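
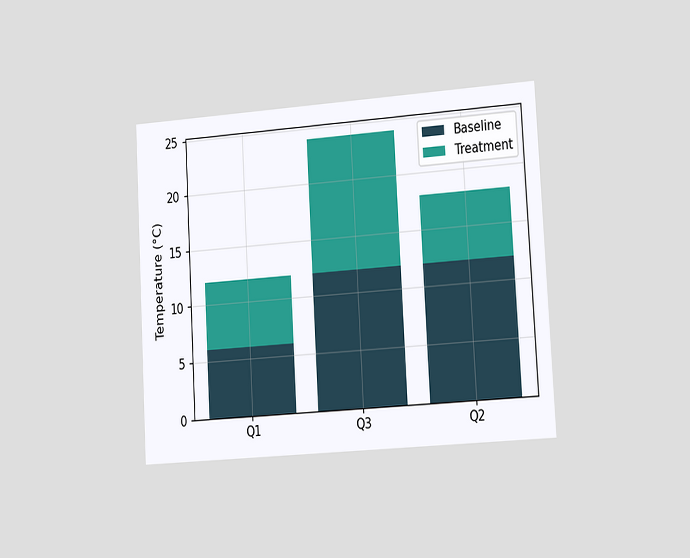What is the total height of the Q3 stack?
24°C

The chart is tilted about 3° counter-clockwise and viewed slightly from the right. The Q3 stack's top reaches 24°C on the y-axis.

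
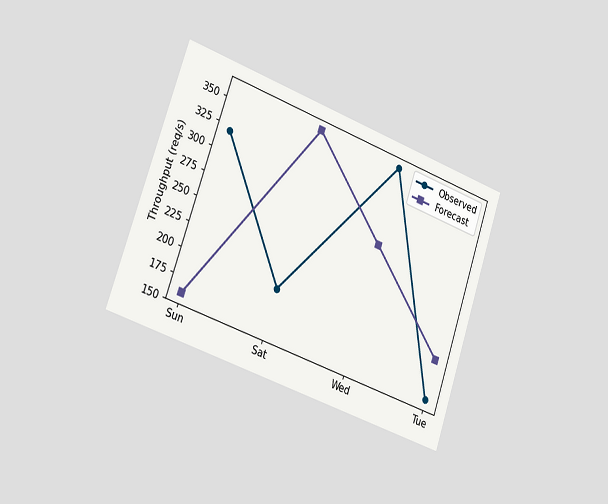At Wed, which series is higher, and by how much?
Observed, by 80req/s

The chart is tilted about 19° clockwise and viewed slightly from the left. At Wed, Observed sits above the other line by 80req/s.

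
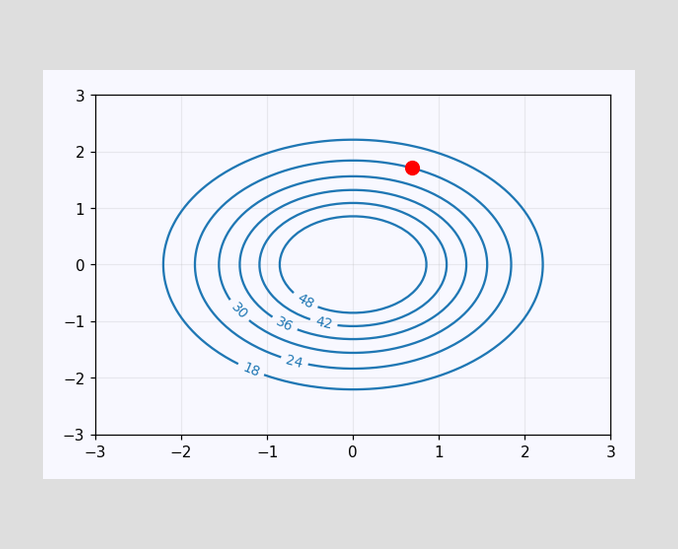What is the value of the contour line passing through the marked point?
24

The marked point sits on the contour labelled 24.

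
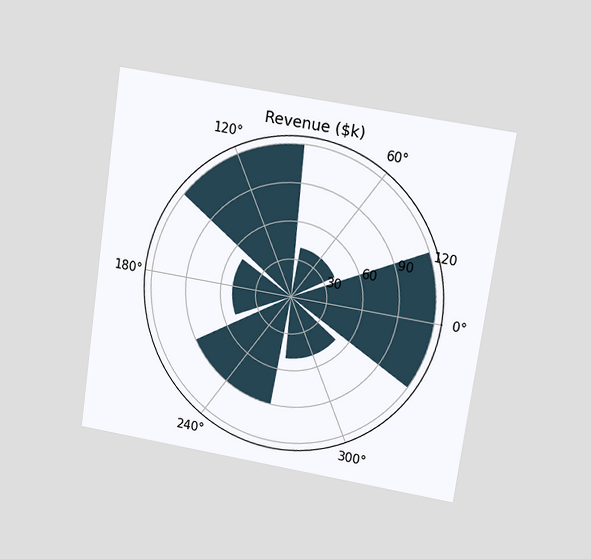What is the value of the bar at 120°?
$120k

The chart is tilted about 8° clockwise and viewed at a slight angle. The bar at 120° reaches $120k on the radial axis.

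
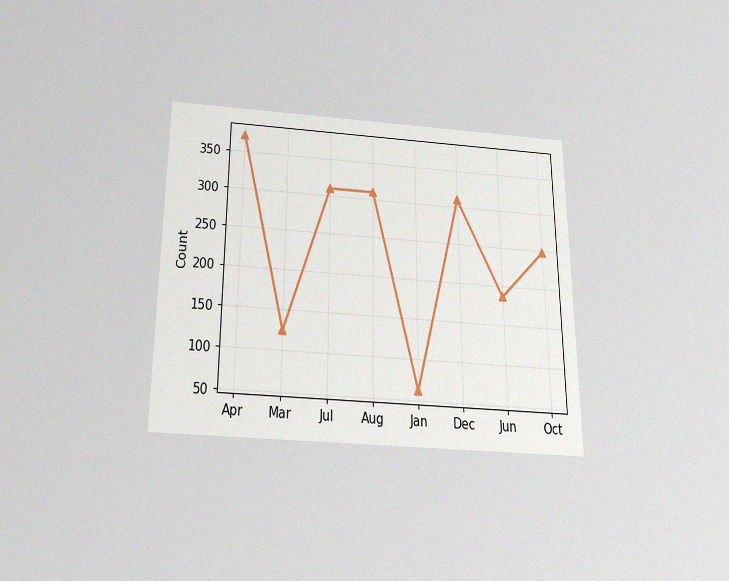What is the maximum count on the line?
The chart is viewed slightly from below, with some photo noise. The highest point is at Apr, and reading across to the y-axis gives 372.

372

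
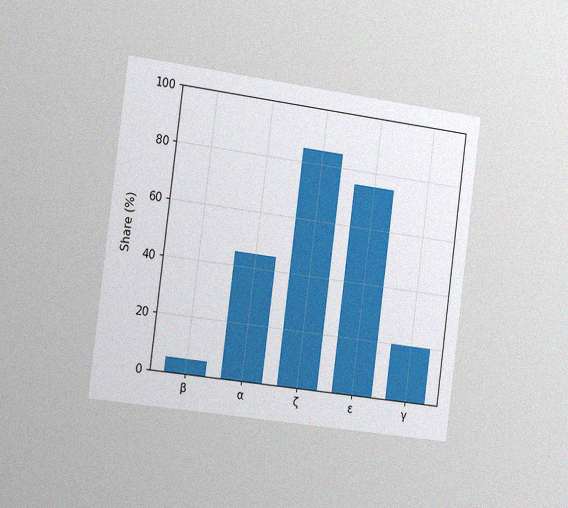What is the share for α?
45%

The chart is tilted about 7° clockwise and viewed slightly from the left, with some photo noise. Reading along the chart's y-axis, the α bar reaches 45%.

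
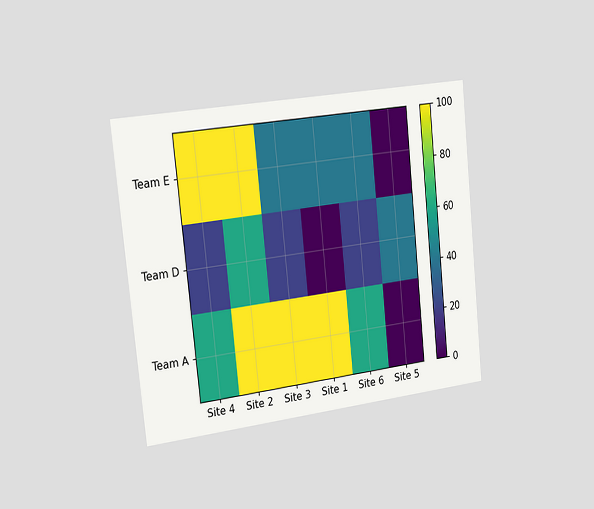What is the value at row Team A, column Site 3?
The chart is tilted about 6° counter-clockwise and viewed slightly from the left. Matching cell (Team A, Site 3) against the colorbar gives 100.

100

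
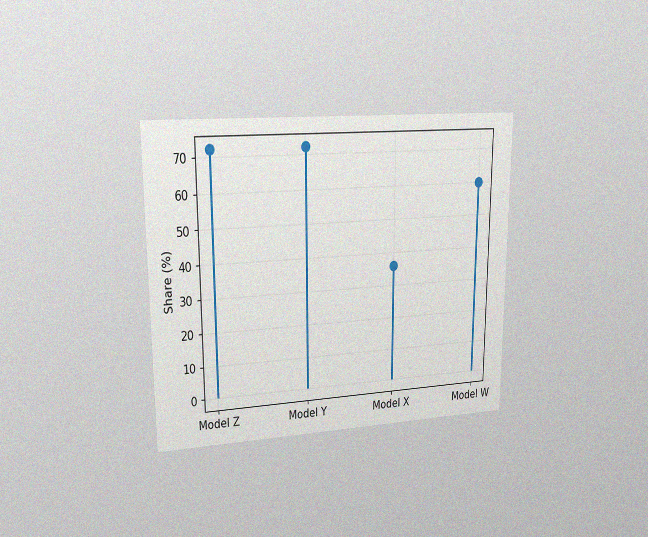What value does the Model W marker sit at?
The chart is viewed at a slight angle, with some photo noise. The Model W marker sits at 60%.

60%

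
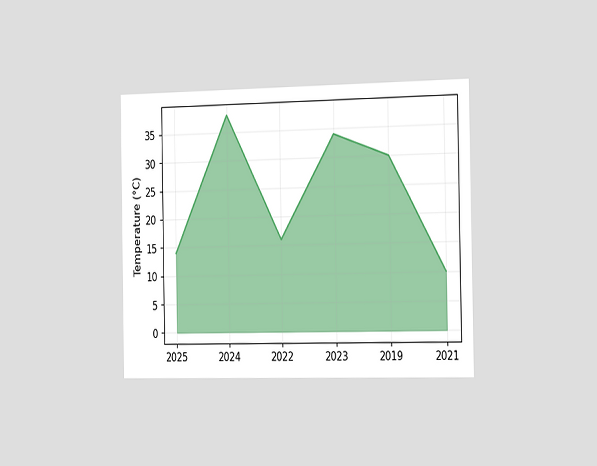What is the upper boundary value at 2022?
16°C

The chart is viewed slightly from the right. At 2022 the upper boundary is at 16°C.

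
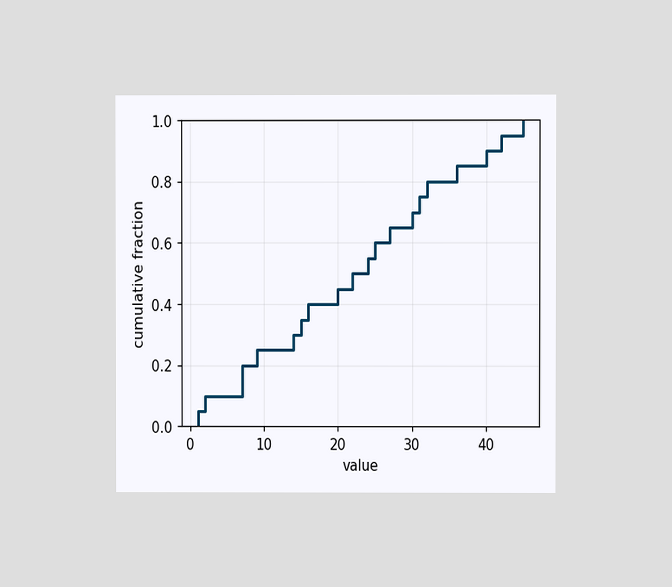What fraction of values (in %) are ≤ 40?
The chart is viewed at a slight angle. At x=40 the ECDF step is at 90%.

90%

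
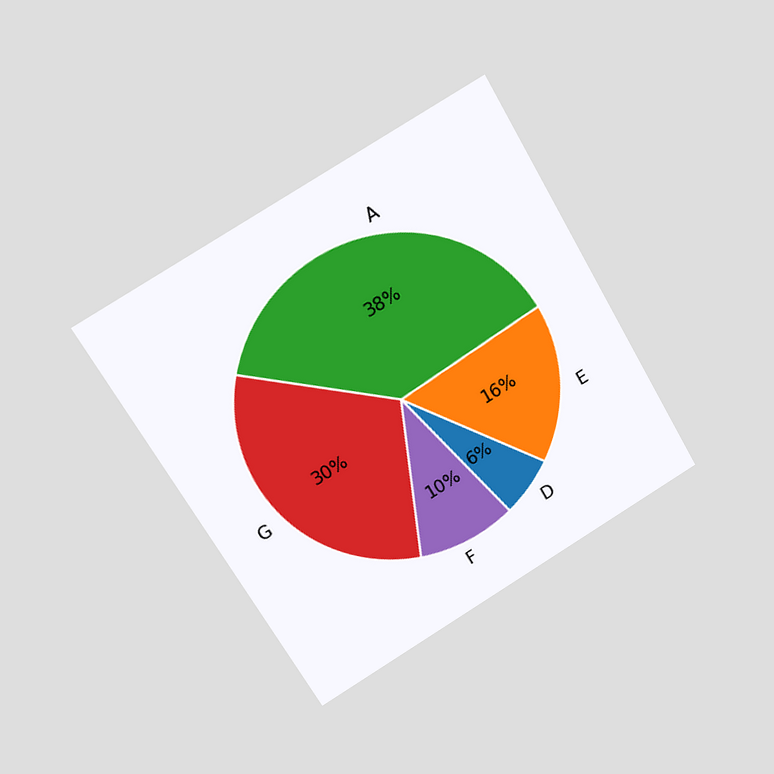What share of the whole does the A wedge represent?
38%

The chart is tilted about 30° counter-clockwise and viewed at a slight angle. The A slice takes up 38% of the pie.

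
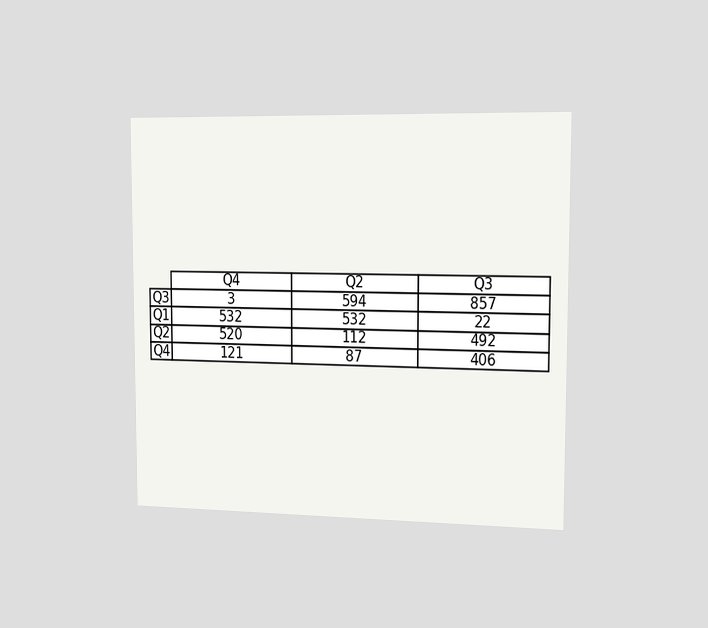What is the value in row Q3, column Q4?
3

The chart is viewed slightly from the right. The (Q3, Q4) cell reads 3.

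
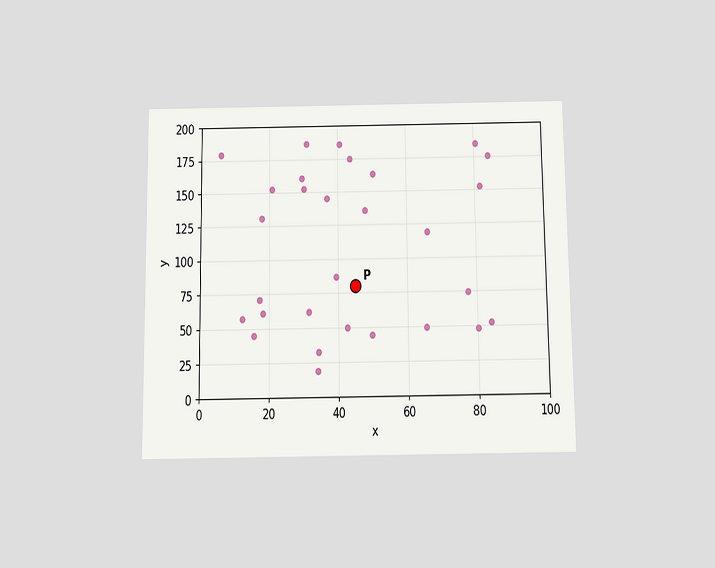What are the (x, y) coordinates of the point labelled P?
(45, 80)

The chart is viewed slightly from below. Following the gridlines from P to each axis, P sits at (45, 80).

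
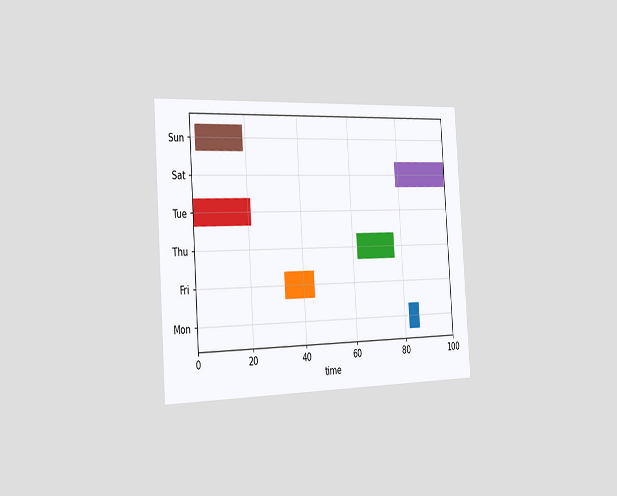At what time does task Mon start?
82

The chart is tilted about 4° counter-clockwise and viewed slightly from the left. The Mon bar begins at t=82.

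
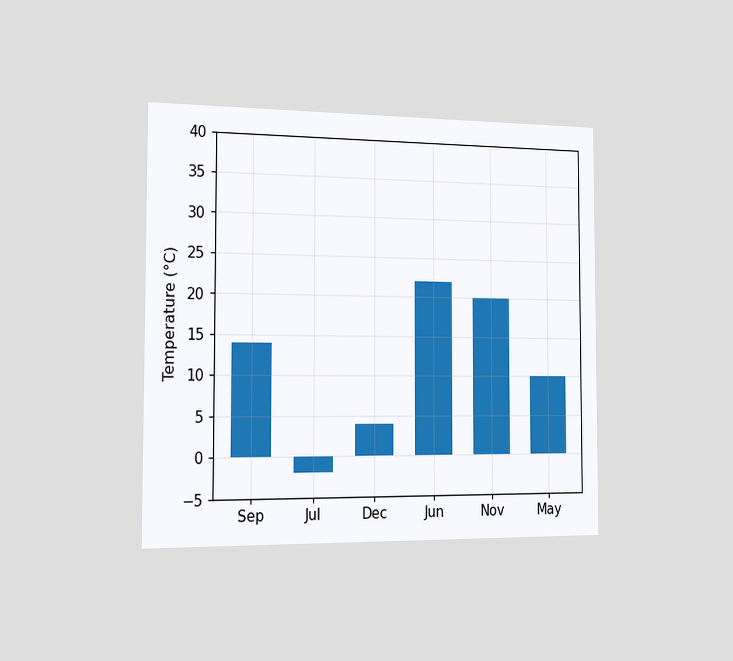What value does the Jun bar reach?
22°C

The chart is viewed slightly from the left. Reading along the chart's y-axis, the Jun bar reaches 22°C.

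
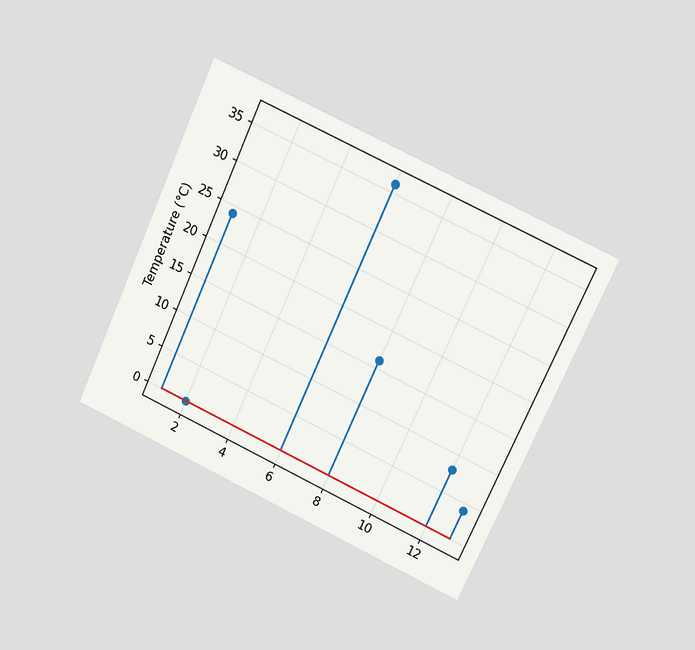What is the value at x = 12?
The chart is tilted about 25° clockwise and viewed at a slight angle. The stem at x=12 reaches 8°C.

8°C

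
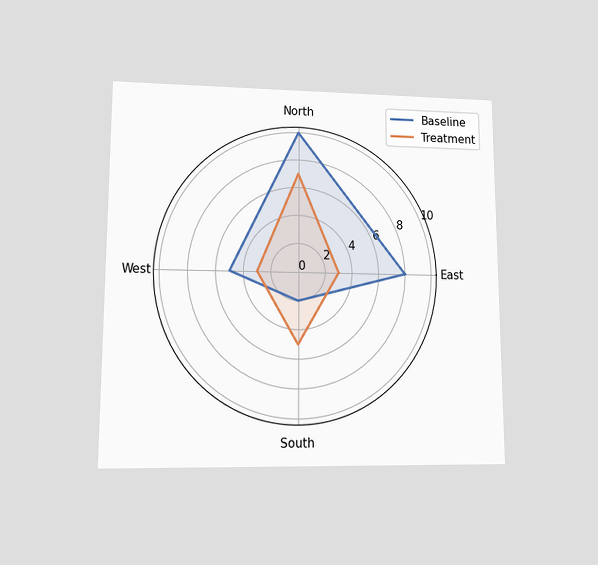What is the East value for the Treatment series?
3

The chart is viewed at a slight angle. On the East axis, Treatment reaches 3.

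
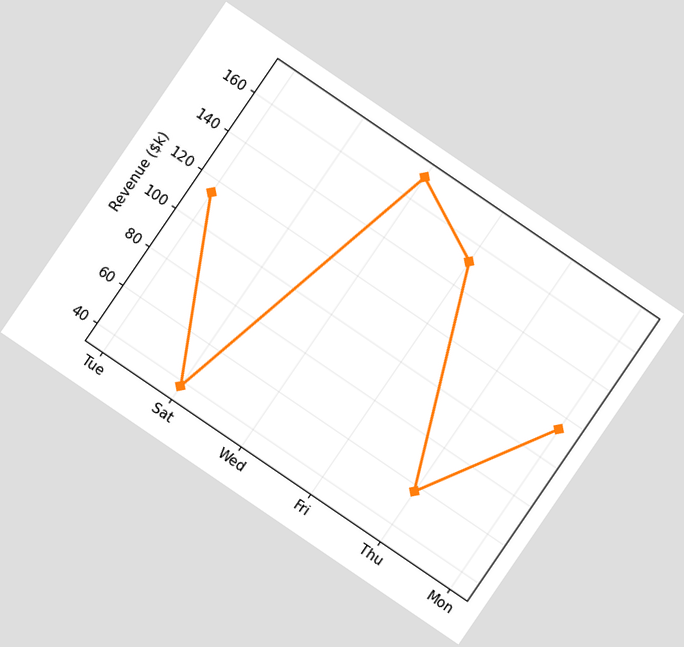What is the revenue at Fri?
The chart is tilted about 34° clockwise. At Fri, the line is at $152k.

$152k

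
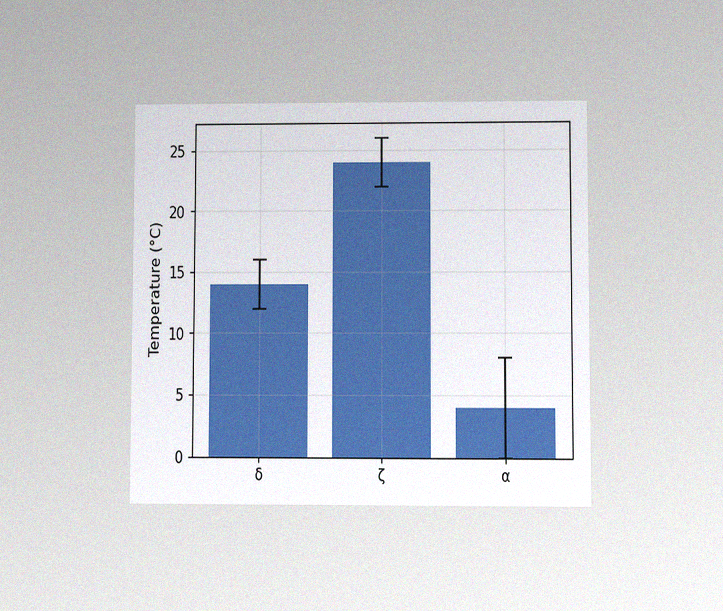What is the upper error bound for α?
8°C

The chart is viewed at a slight angle, with some photo noise. The α bar's upper whisker reaches 8°C.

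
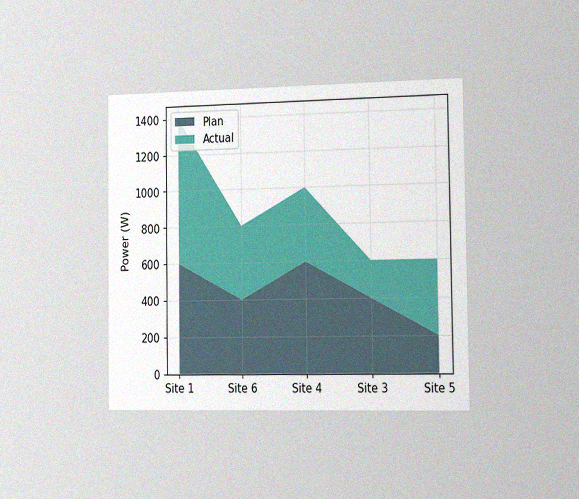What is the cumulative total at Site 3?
600W

The chart is viewed slightly from the right, with some photo noise. The stacked total at Site 3 reaches 600W.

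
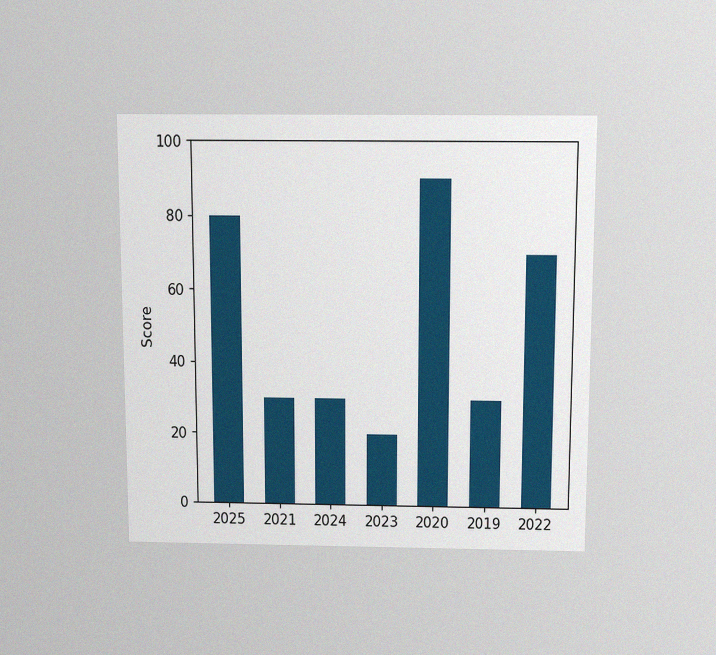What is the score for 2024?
The chart is viewed slightly from above, with some photo noise. Reading along the chart's y-axis, the 2024 bar reaches 30.

30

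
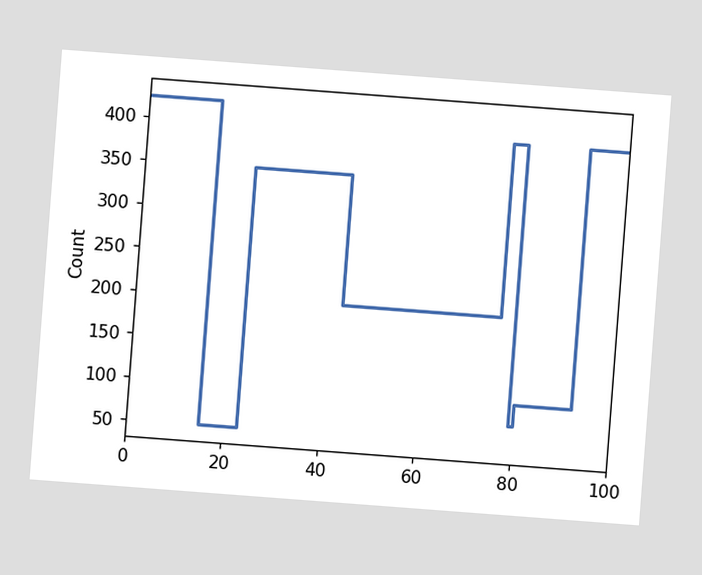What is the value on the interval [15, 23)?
50

The chart is tilted about 4° clockwise. On [15, 23) the step sits at 50.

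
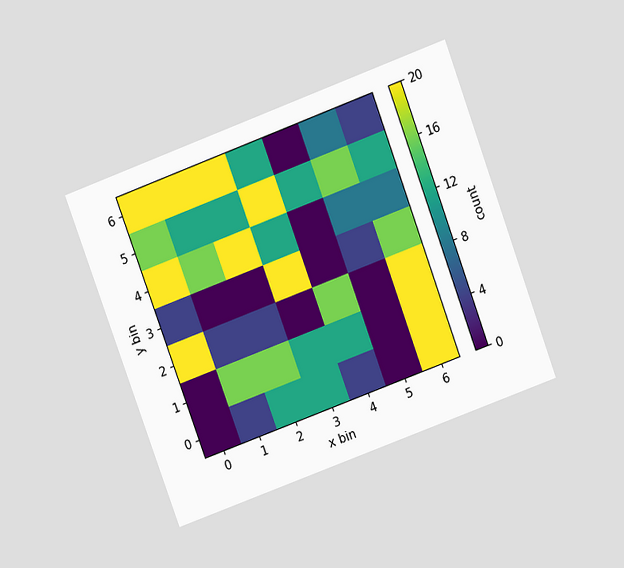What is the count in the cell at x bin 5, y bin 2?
0

The chart is tilted about 20° counter-clockwise and viewed slightly from above. Matching the cell (5, 2) against the colorbar gives 0.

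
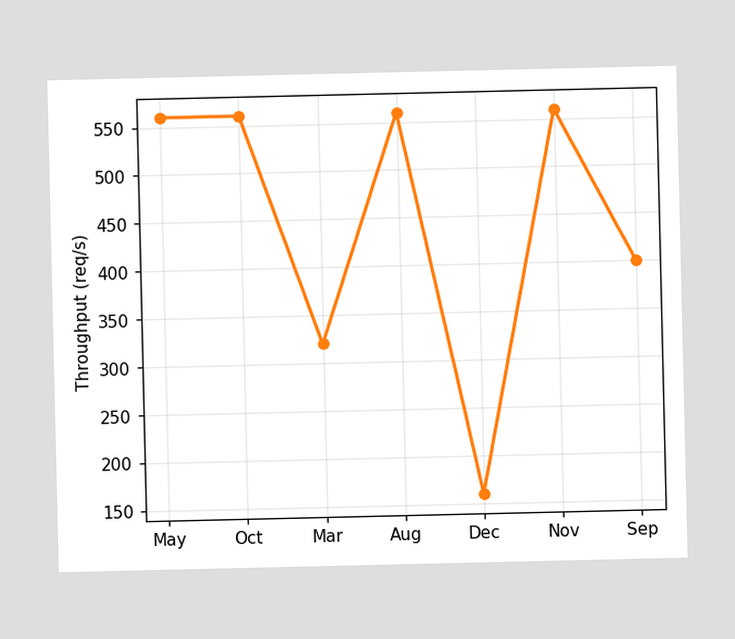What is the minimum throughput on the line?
The lowest point is at Dec, and reading across to the y-axis gives 160req/s.

160req/s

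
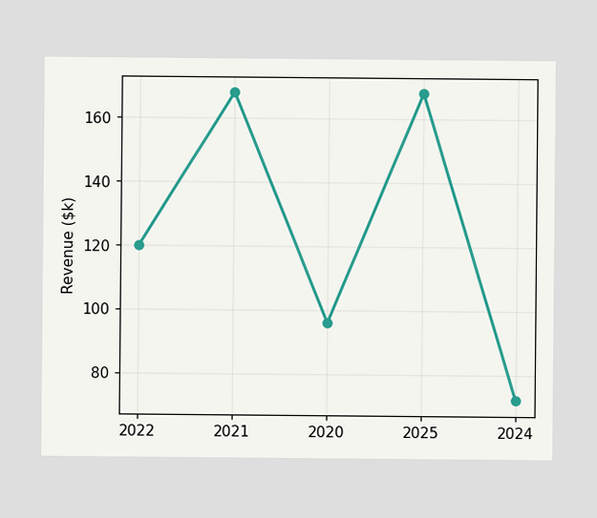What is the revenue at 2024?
At 2024, the line is at $72k.

$72k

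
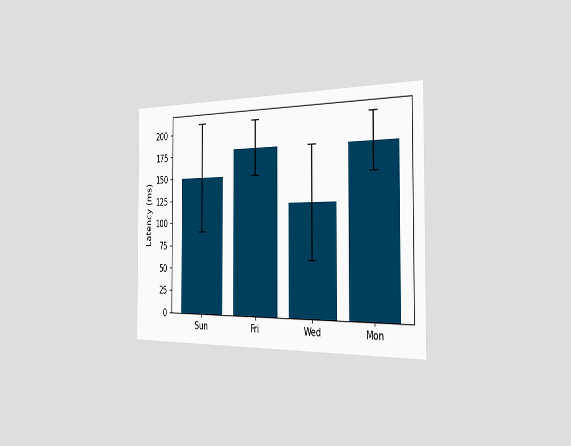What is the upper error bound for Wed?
180ms

The chart is viewed slightly from the right. The Wed bar's upper whisker reaches 180ms.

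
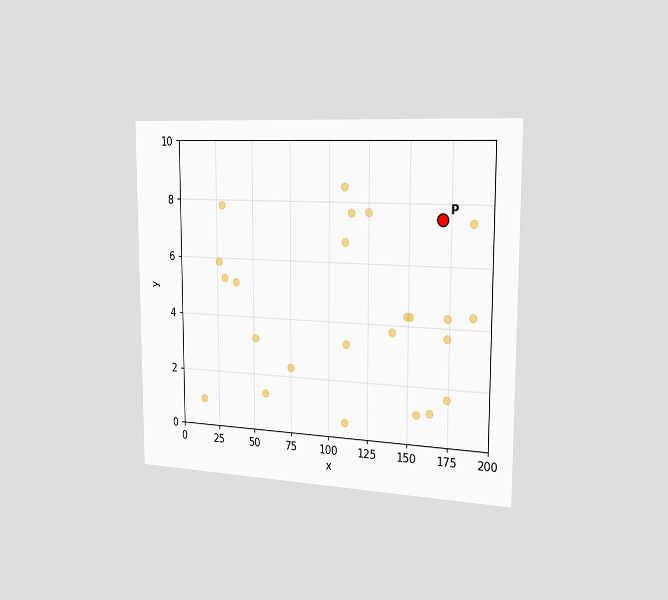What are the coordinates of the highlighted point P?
(170, 7.5)

The chart is viewed slightly from the right. Following the gridlines from P to each axis, P sits at (170, 7.5).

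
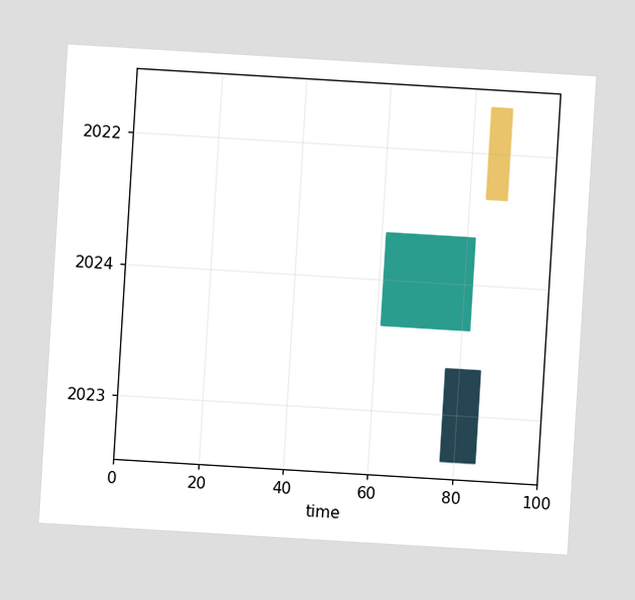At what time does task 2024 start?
The chart is tilted about 3° clockwise. The 2024 bar begins at t=61.

61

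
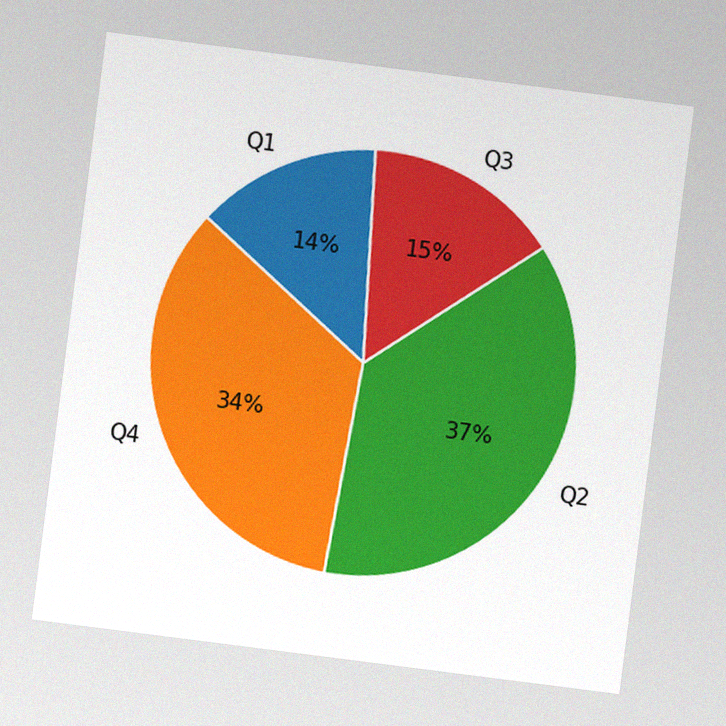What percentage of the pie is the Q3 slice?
The chart is tilted about 7° clockwise, with some photo noise. The Q3 slice takes up 15% of the pie.

15%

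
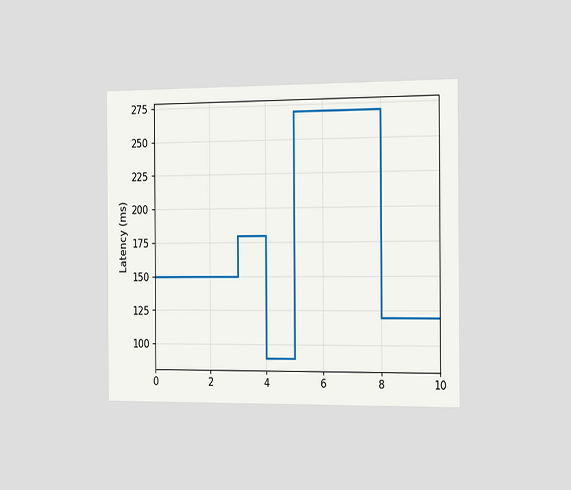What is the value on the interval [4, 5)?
The chart is viewed slightly from the right. On [4, 5) the step sits at 90ms.

90ms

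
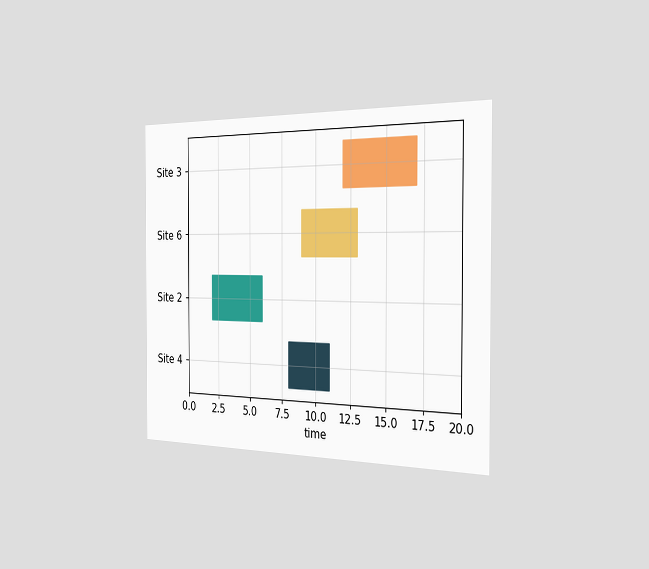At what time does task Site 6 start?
9

The chart is viewed slightly from the right. The Site 6 bar begins at t=9.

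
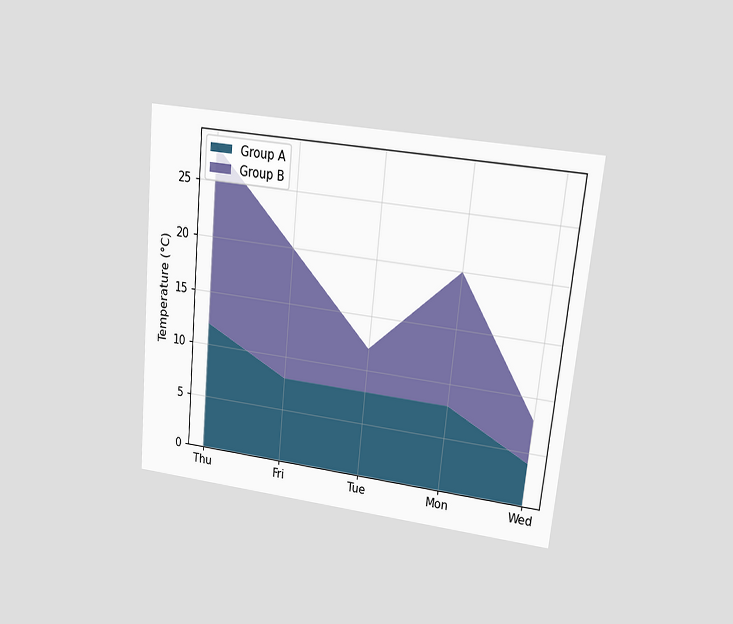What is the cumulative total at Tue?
12°C

The chart is tilted about 6° clockwise and viewed at a slight angle. The stacked total at Tue reaches 12°C.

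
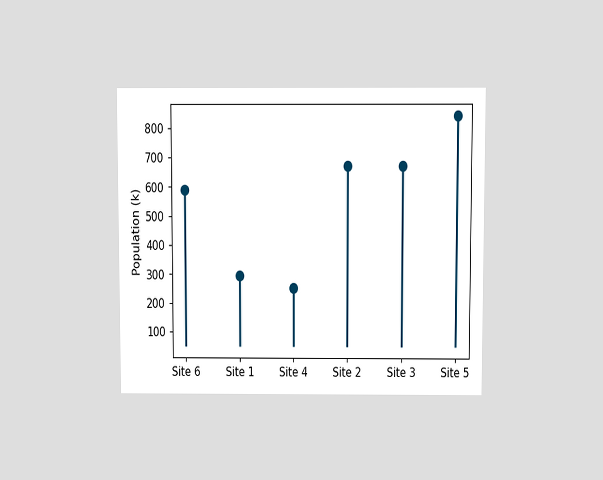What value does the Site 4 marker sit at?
The chart is viewed slightly from above. The Site 4 marker sits at 252k.

252k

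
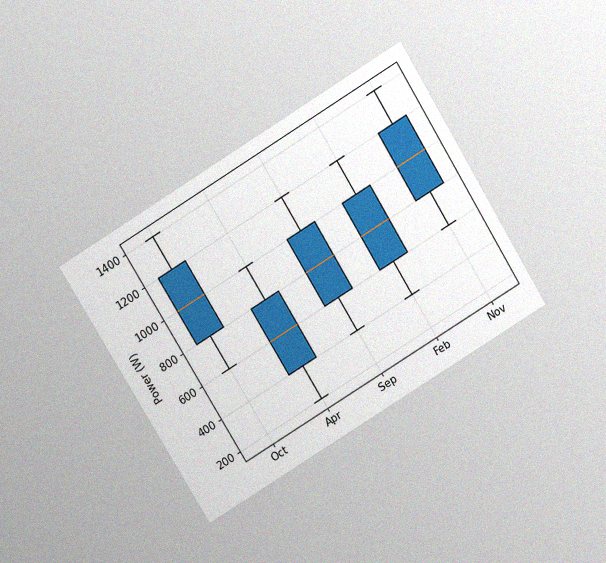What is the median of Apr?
The chart is tilted about 31° counter-clockwise and viewed slightly from above, with some photo noise. The median line in the Apr box sits at 600W.

600W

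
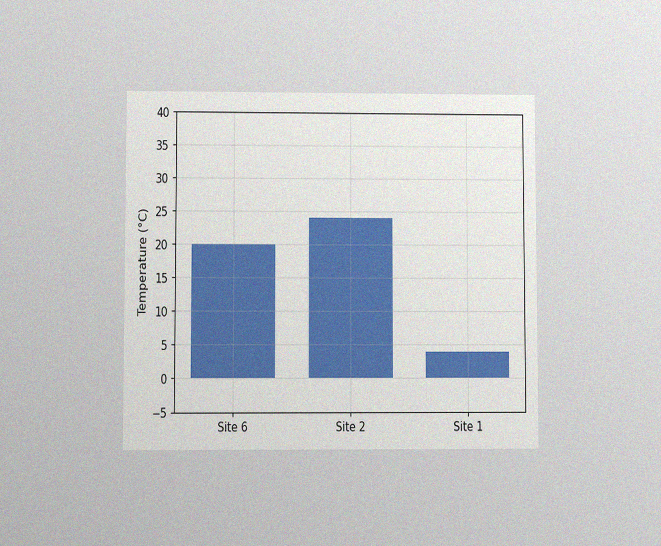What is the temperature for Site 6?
20°C

The chart is viewed at a slight angle, with some photo noise. Reading along the chart's y-axis, the Site 6 bar reaches 20°C.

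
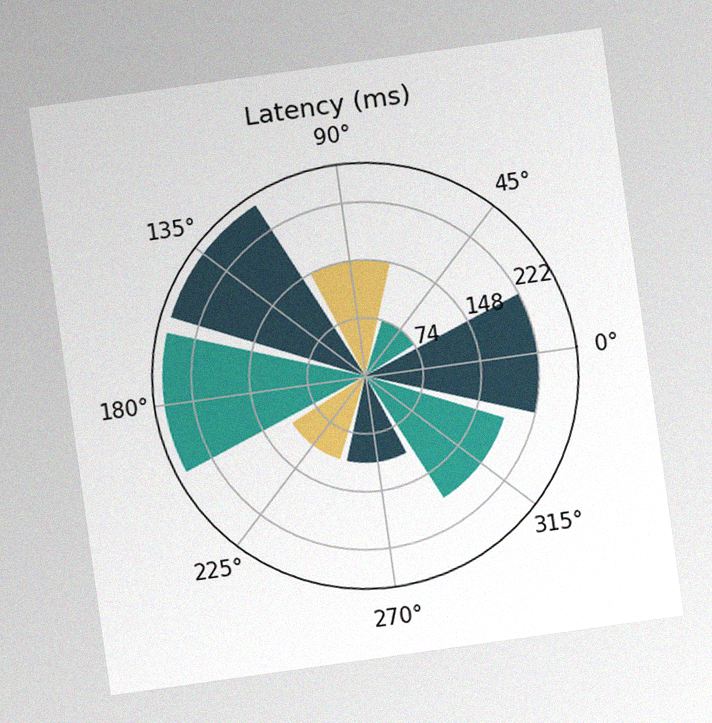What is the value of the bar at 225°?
111ms

The chart is tilted about 8° counter-clockwise, with some photo noise. The bar at 225° reaches 111ms on the radial axis.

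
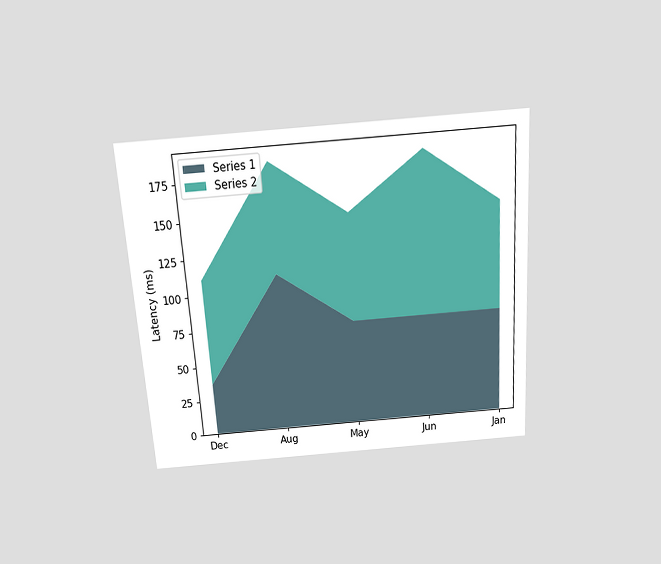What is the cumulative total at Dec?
The chart is tilted about 4° counter-clockwise and viewed slightly from above. The stacked total at Dec reaches 111ms.

111ms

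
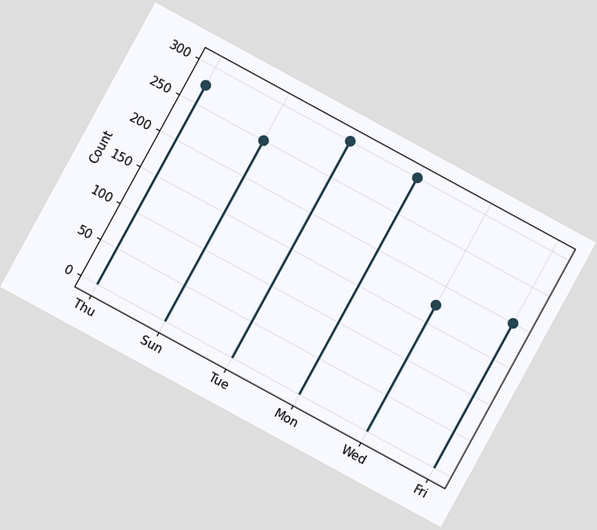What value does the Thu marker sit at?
The chart is tilted about 29° clockwise. The Thu marker sits at 275.

275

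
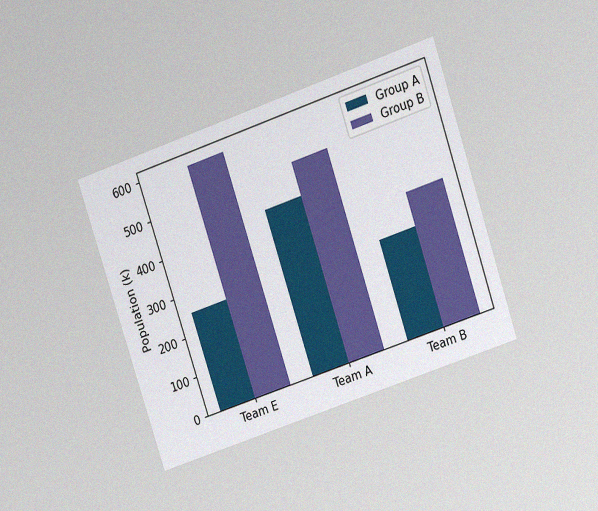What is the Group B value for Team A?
The chart is tilted about 19° counter-clockwise and viewed at a slight angle, with some photo noise. The Group B bar at Team A reaches 510k on the y-axis.

510k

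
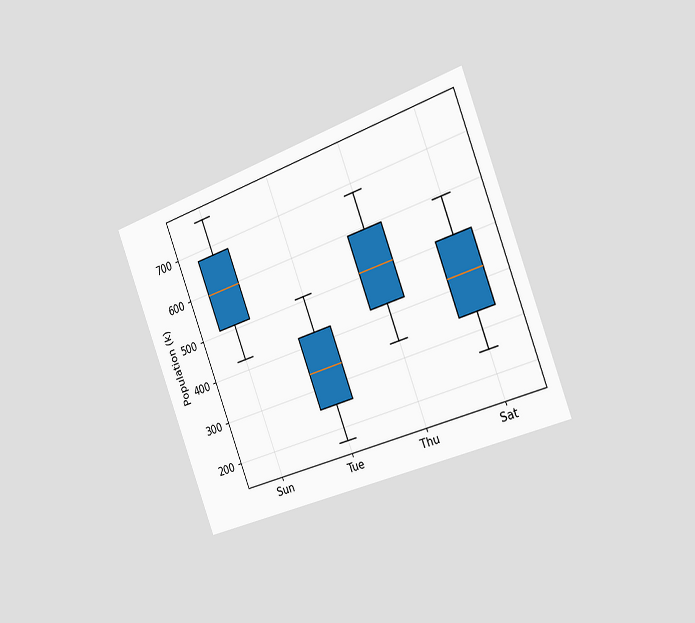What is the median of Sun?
The chart is tilted about 21° counter-clockwise and viewed slightly from the right. The median line in the Sun box sits at 595k.

595k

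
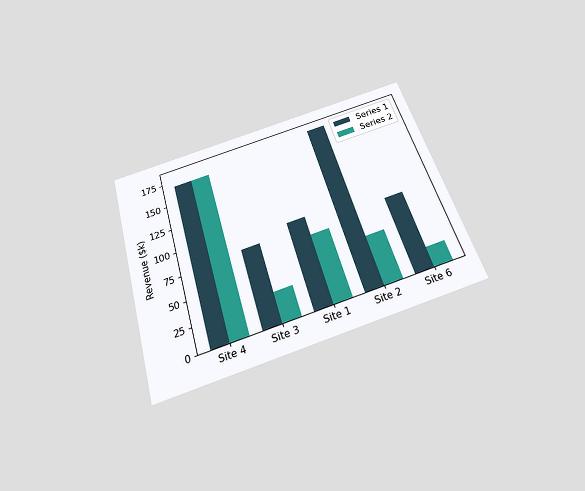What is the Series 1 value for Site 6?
The chart is tilted about 17° counter-clockwise and viewed slightly from below. The Series 1 bar at Site 6 reaches $80k on the y-axis.

$80k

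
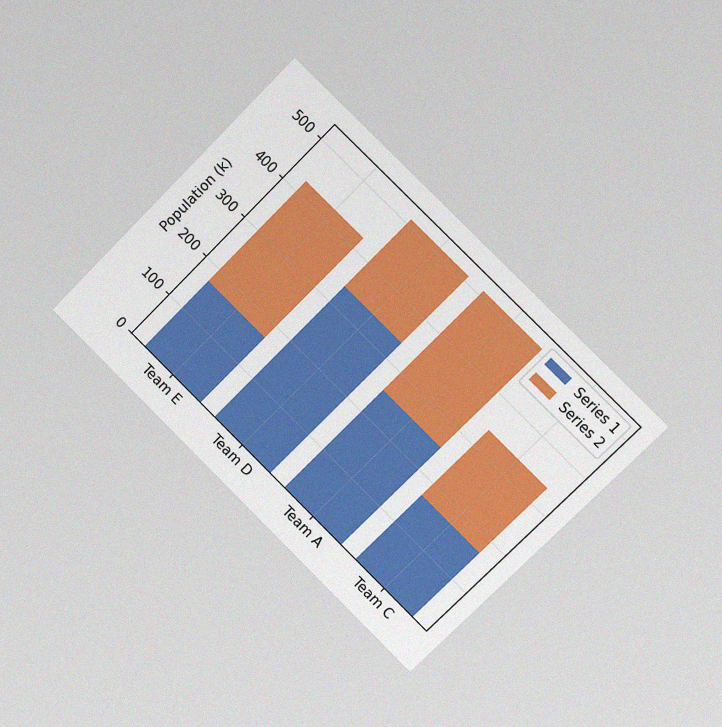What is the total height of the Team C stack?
340k

The chart is tilted about 45° clockwise and viewed at a slight angle, with some photo noise. The Team C stack's top reaches 340k on the y-axis.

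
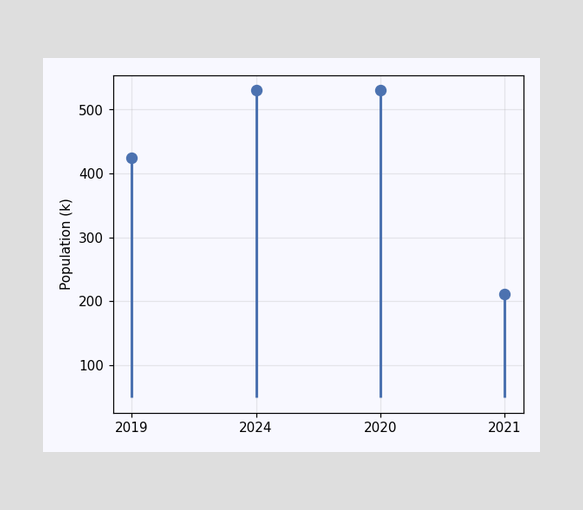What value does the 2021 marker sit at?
212k

The 2021 marker sits at 212k.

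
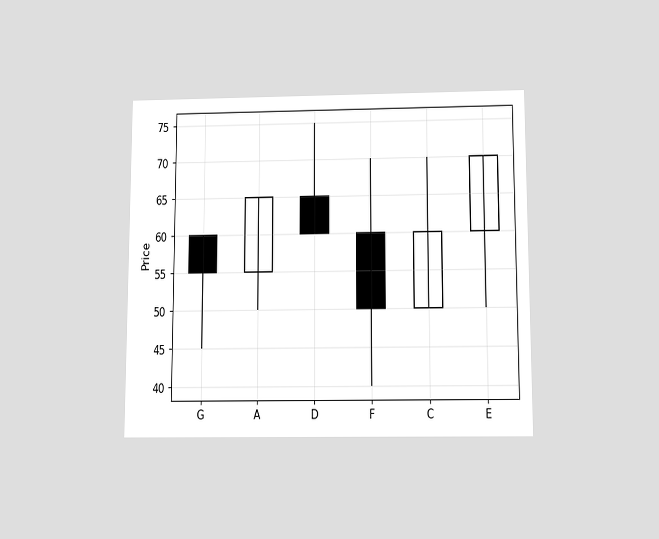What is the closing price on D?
60

The chart is viewed slightly from below. The D candle closes at 60.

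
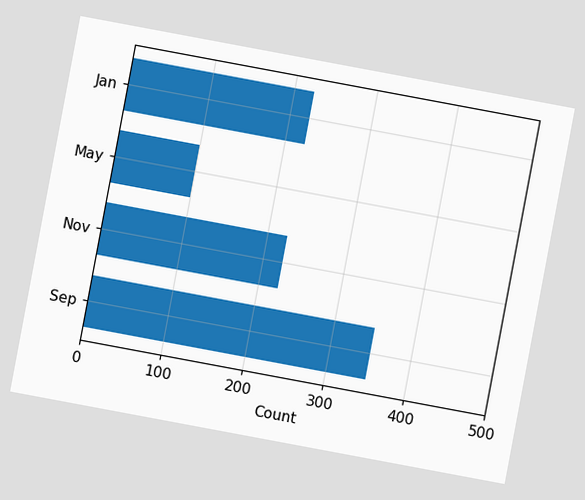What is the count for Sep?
The chart is tilted about 11° clockwise. Reading along the chart's x-axis, the Sep bar reaches 350.

350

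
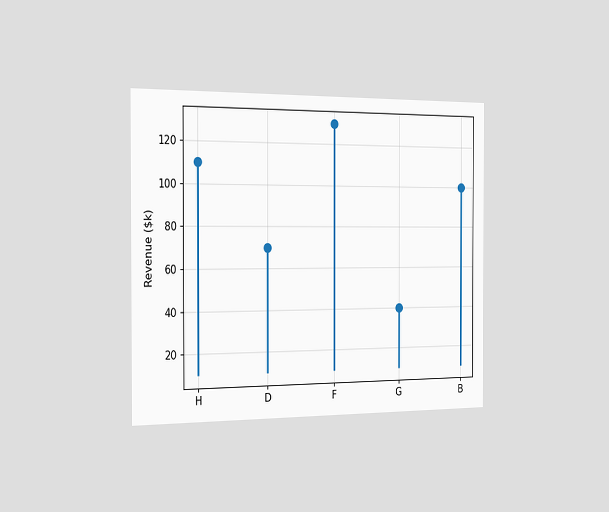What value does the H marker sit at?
The chart is viewed slightly from the left. The H marker sits at $110k.

$110k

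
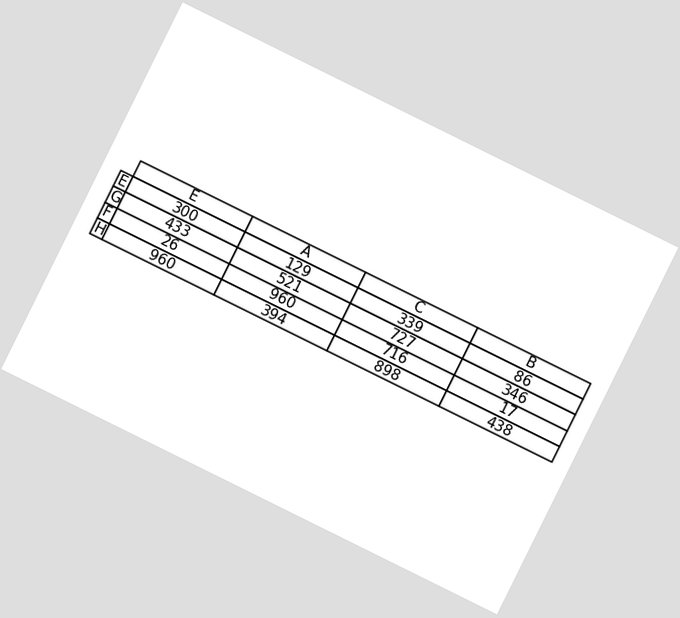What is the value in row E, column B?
The chart is tilted about 26° clockwise. The (E, B) cell reads 86.

86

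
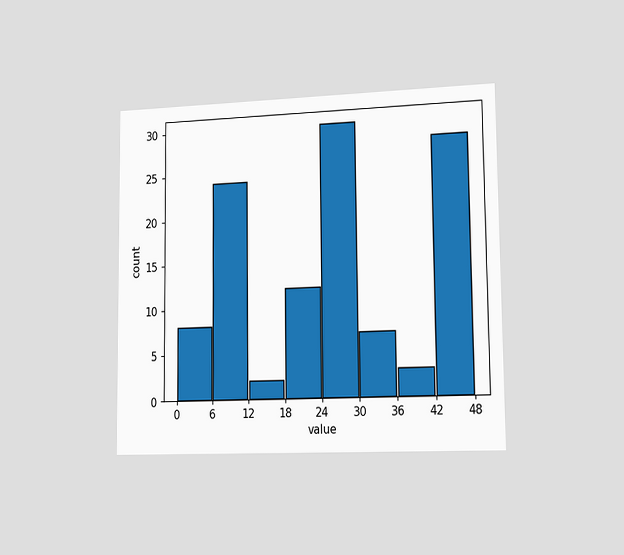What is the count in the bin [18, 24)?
The chart is viewed slightly from the right. The [18, 24) bin has height 12.

12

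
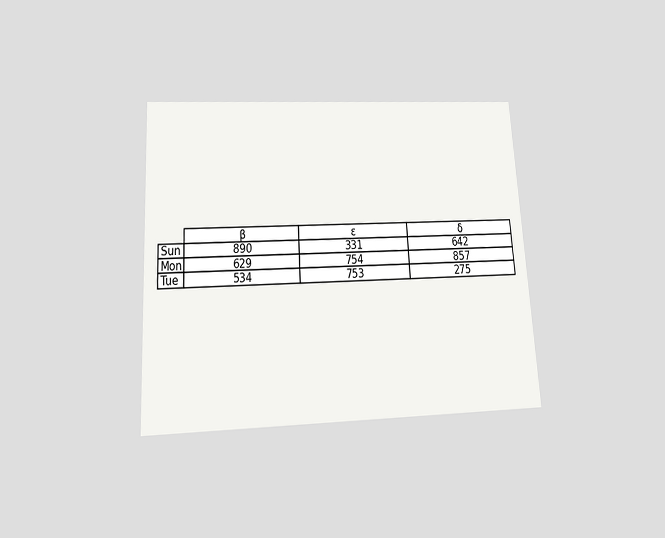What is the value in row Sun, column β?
890

The chart is tilted about 3° counter-clockwise and viewed slightly from below. The (Sun, β) cell reads 890.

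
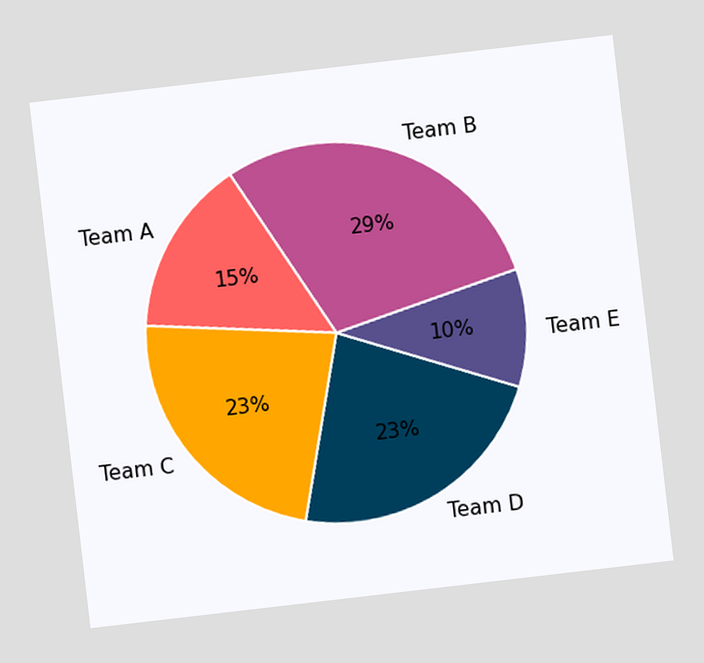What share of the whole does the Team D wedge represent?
The chart is tilted about 7° counter-clockwise. The Team D slice takes up 23% of the pie.

23%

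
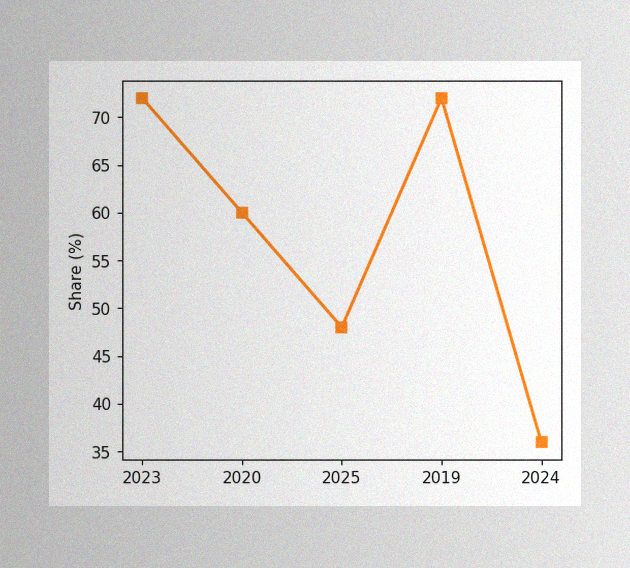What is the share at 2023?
72%

The image has some photo noise and uneven lighting. At 2023, the line is at 72%.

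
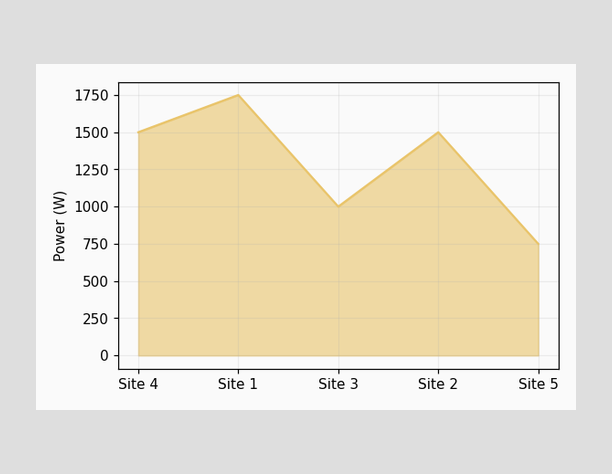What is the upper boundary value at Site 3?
1000W

At Site 3 the upper boundary is at 1000W.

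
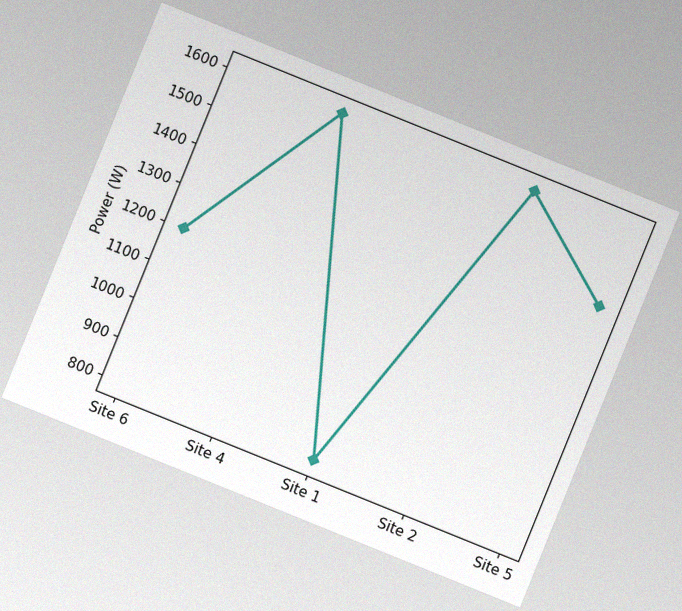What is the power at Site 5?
The chart is tilted about 22° clockwise, with some photo noise. At Site 5, the line is at 1400W.

1400W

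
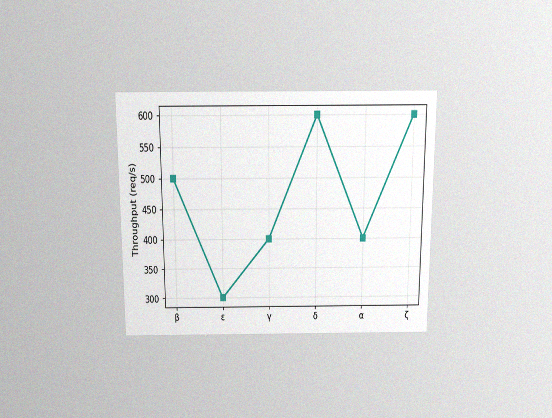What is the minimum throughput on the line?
The chart is viewed slightly from above, with some photo noise. The lowest point is at ε, and reading across to the y-axis gives 300req/s.

300req/s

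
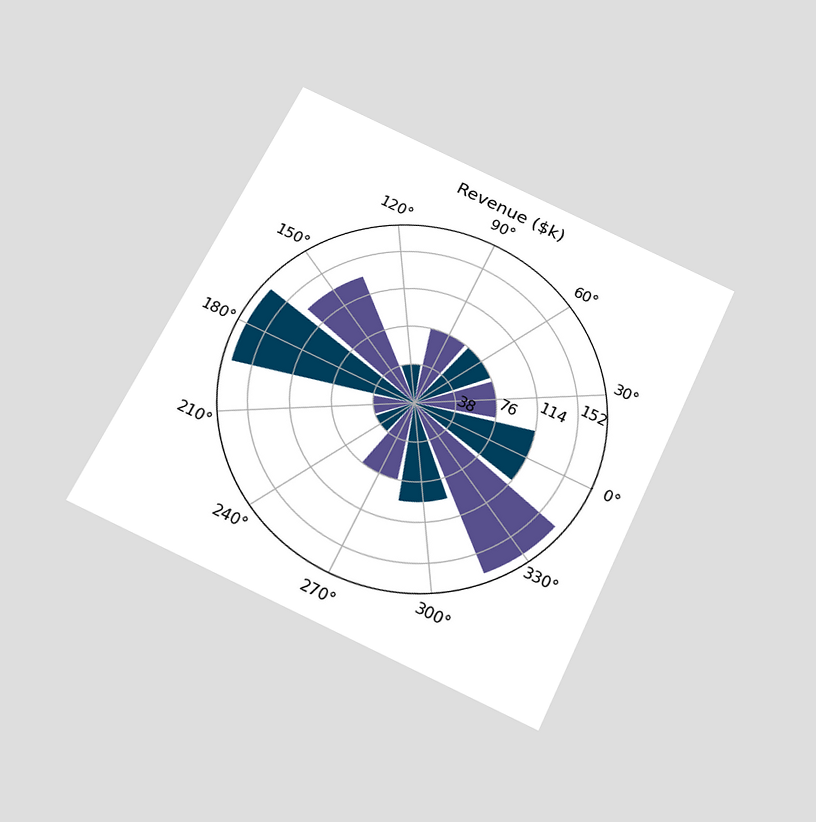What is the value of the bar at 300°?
$95k

The chart is tilted about 25° clockwise and viewed slightly from below. The bar at 300° reaches $95k on the radial axis.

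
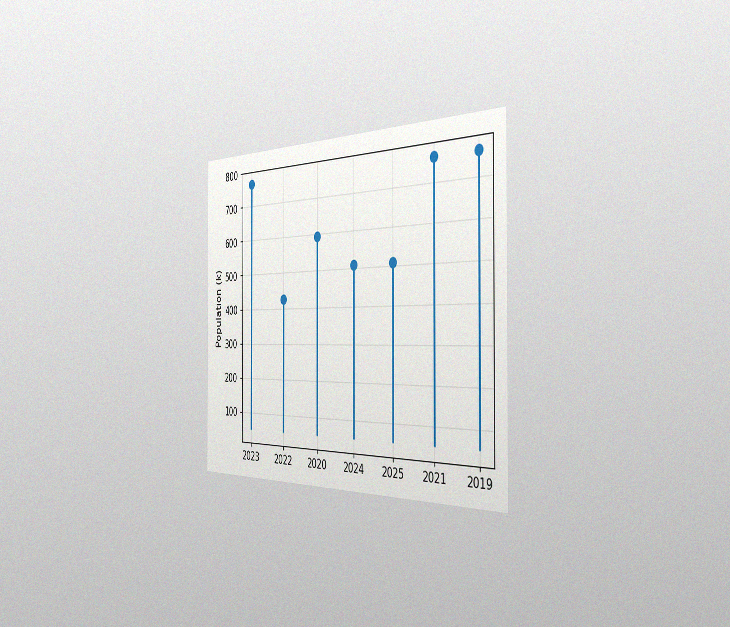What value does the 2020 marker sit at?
The chart is viewed slightly from the right, with some photo noise. The 2020 marker sits at 595k.

595k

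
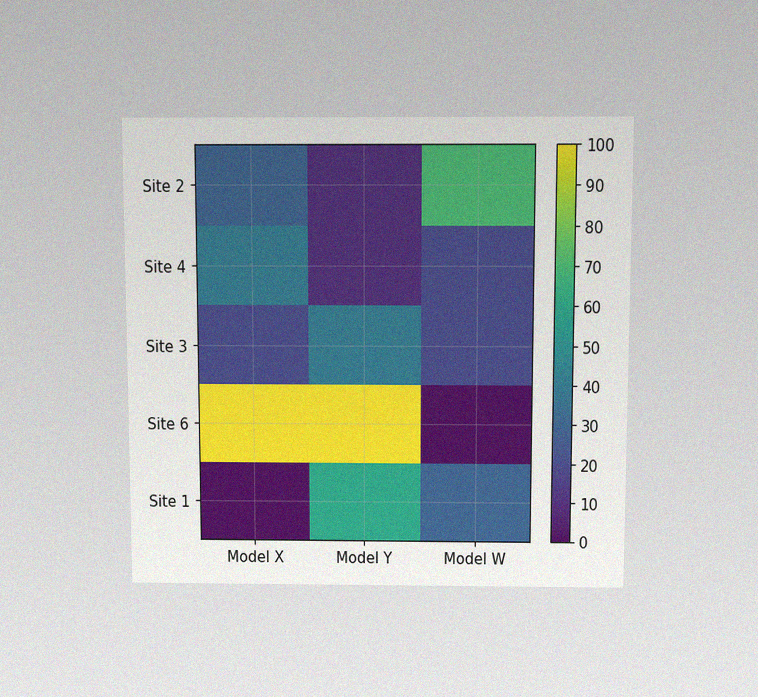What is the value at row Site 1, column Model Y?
The chart is viewed slightly from above, with some photo noise. Matching cell (Site 1, Model Y) against the colorbar gives 60.

60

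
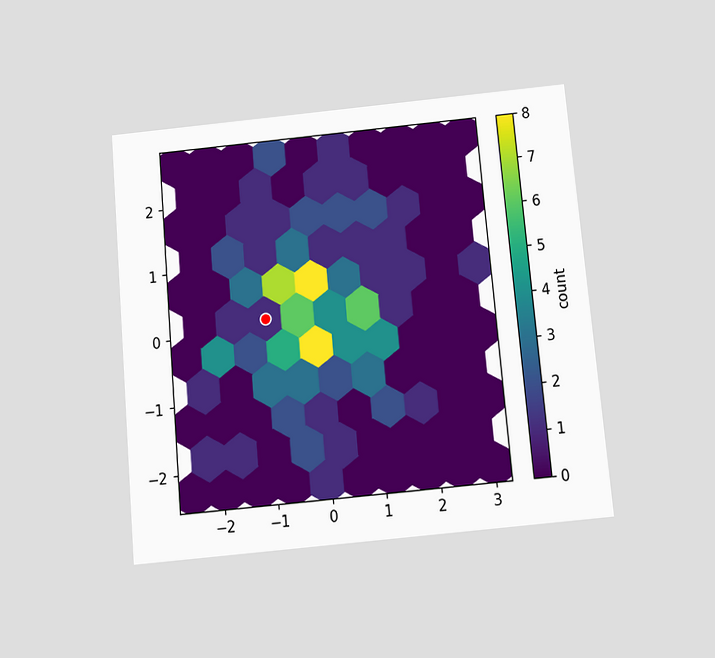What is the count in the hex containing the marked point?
1

The chart is tilted about 5° counter-clockwise and viewed slightly from below. The marked hex reads 1 on the colorbar.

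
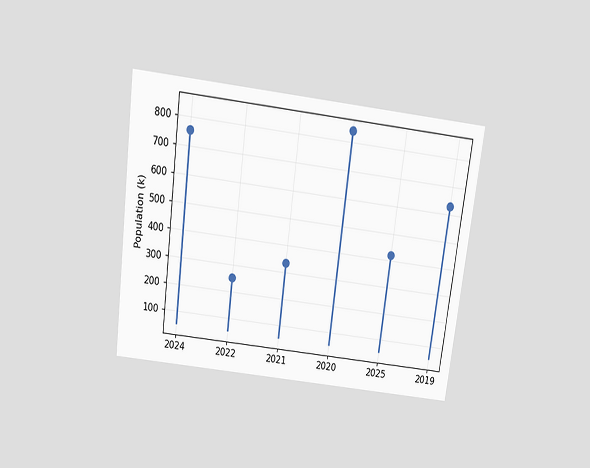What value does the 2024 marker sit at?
756k

The chart is tilted about 7° clockwise and viewed slightly from above. The 2024 marker sits at 756k.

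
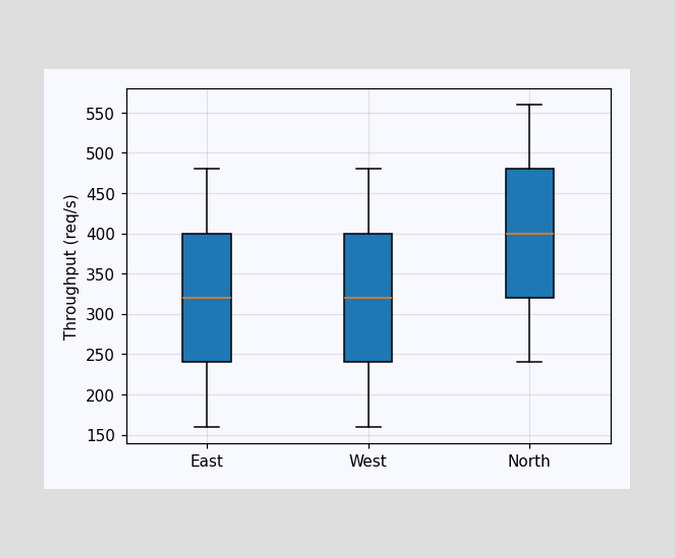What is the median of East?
320req/s

The median line in the East box sits at 320req/s.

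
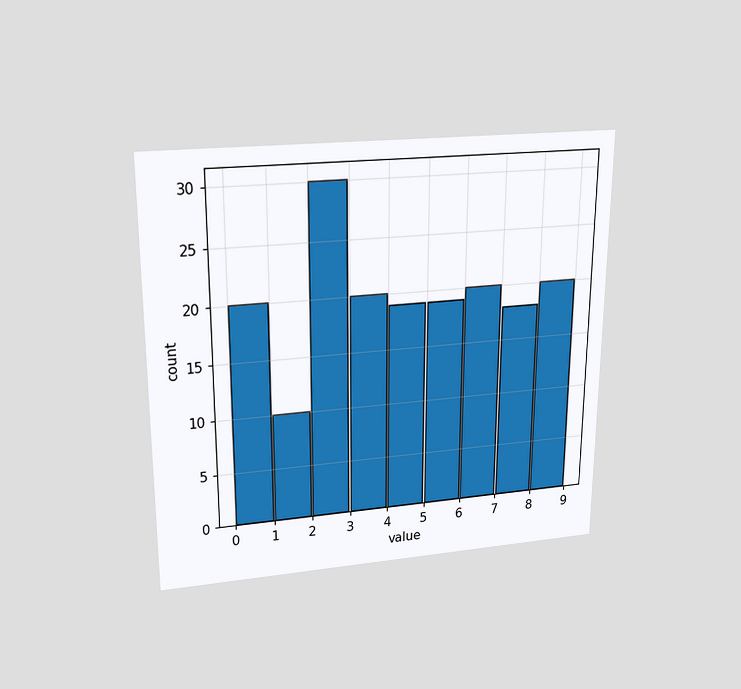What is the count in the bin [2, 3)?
30

The chart is viewed slightly from above. The [2, 3) bin has height 30.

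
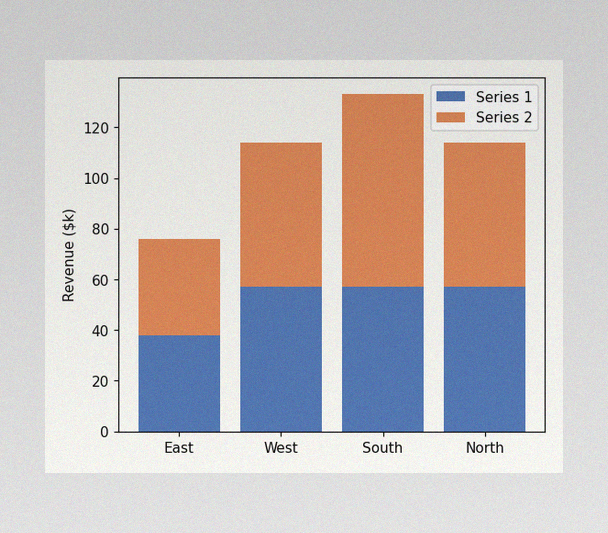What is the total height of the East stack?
The image has some photo noise and uneven lighting. The East stack's top reaches $76k on the y-axis.

$76k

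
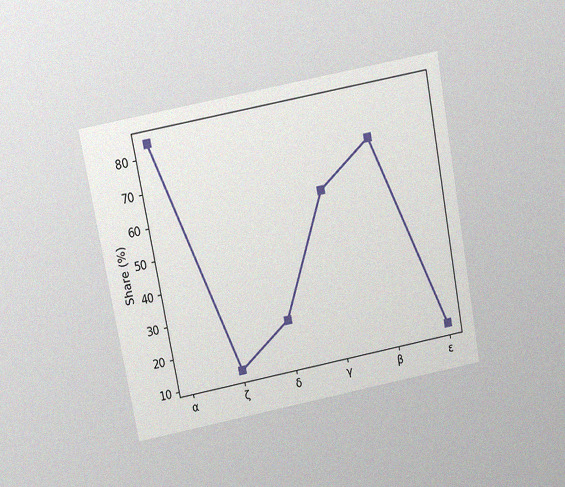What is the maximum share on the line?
84%

The chart is tilted about 11° counter-clockwise and viewed at a slight angle, with some photo noise. The highest point is at α, and reading across to the y-axis gives 84%.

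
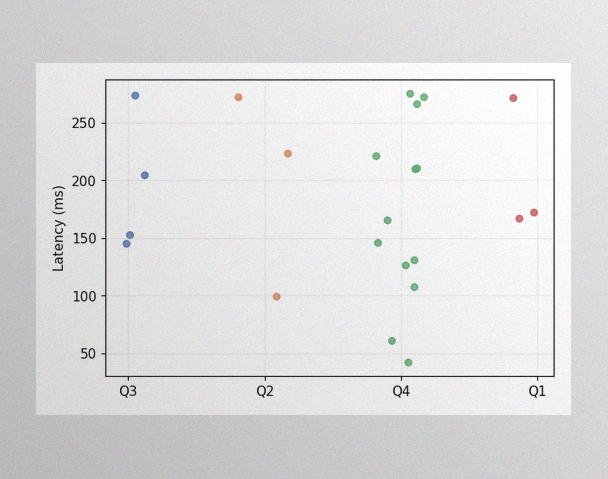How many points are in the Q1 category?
3

The image has some photo noise and uneven lighting. Counting the markers in the Q1 column gives 3.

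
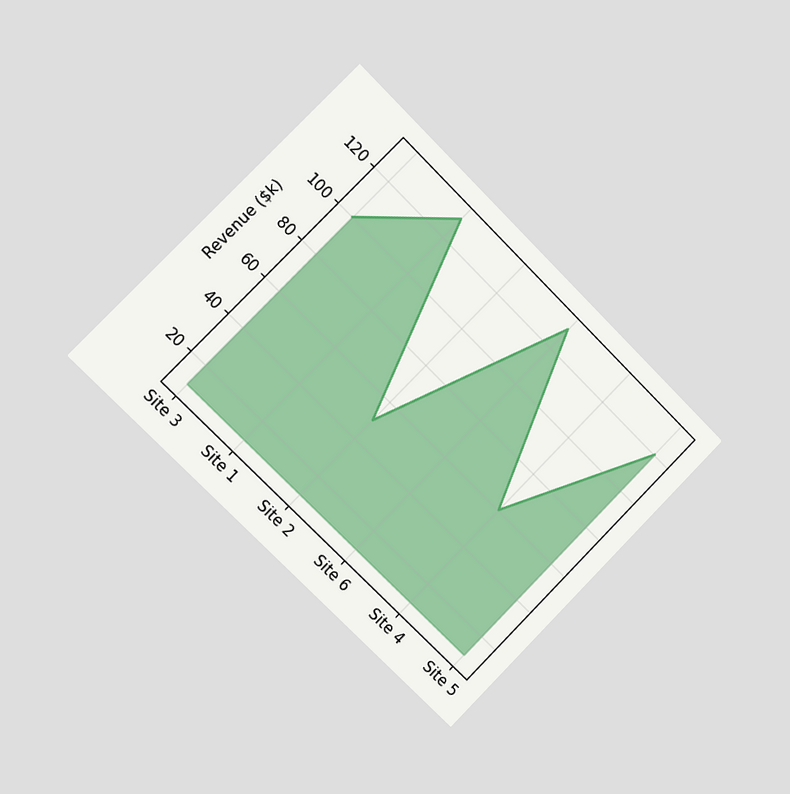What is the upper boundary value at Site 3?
The chart is tilted about 45° clockwise and viewed slightly from the left. At Site 3 the upper boundary is at $100k.

$100k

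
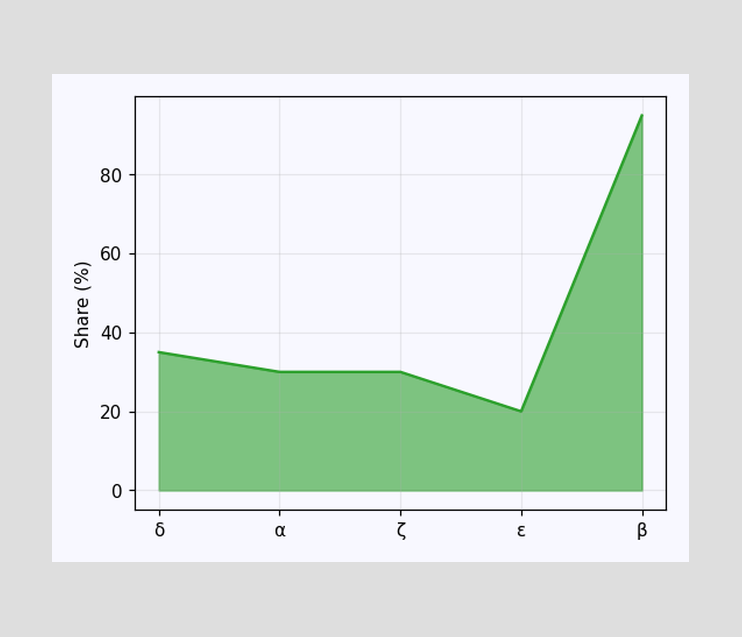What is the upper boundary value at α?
At α the upper boundary is at 30%.

30%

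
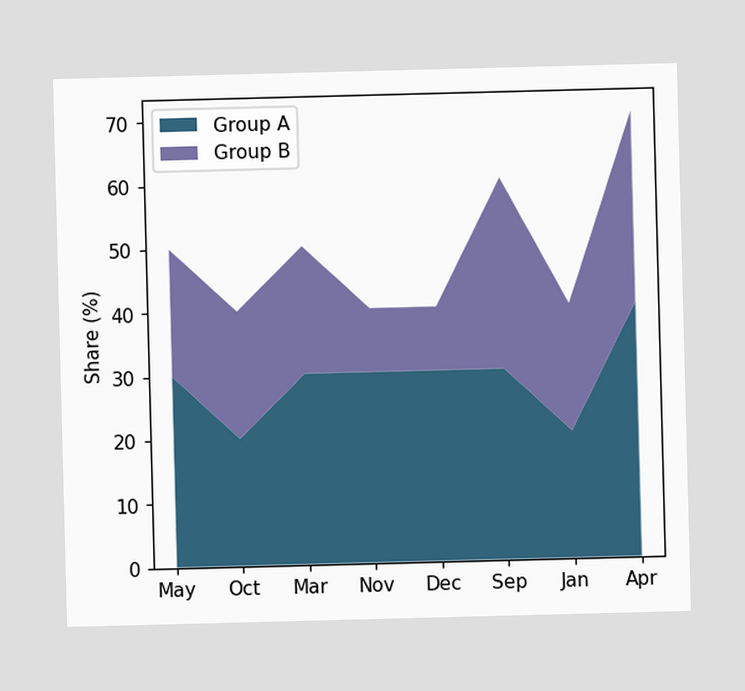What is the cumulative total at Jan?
40%

The stacked total at Jan reaches 40%.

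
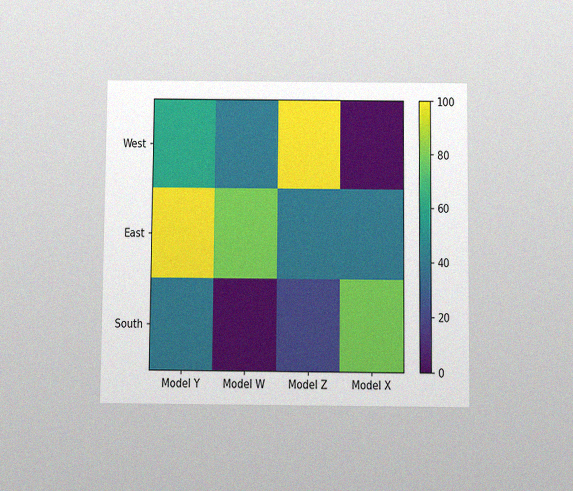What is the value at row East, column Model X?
The chart is viewed slightly from below, with some photo noise. Matching cell (East, Model X) against the colorbar gives 40.

40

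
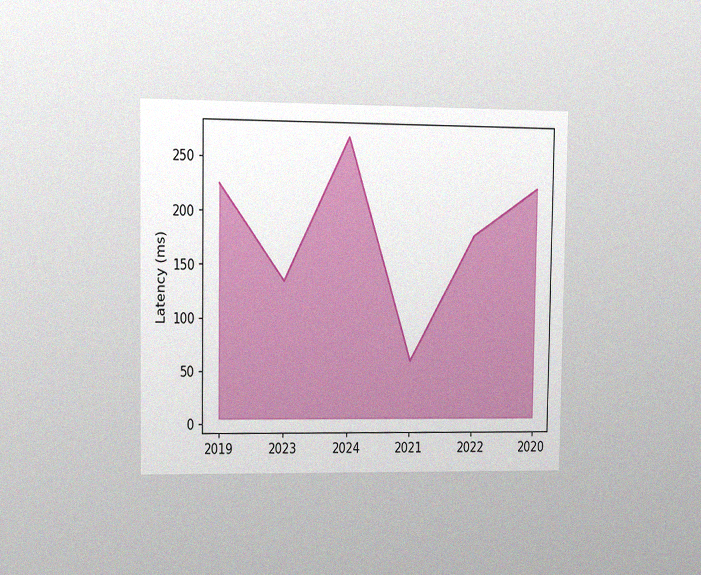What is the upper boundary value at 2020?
225ms

The chart is viewed slightly from the left, with some photo noise. At 2020 the upper boundary is at 225ms.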